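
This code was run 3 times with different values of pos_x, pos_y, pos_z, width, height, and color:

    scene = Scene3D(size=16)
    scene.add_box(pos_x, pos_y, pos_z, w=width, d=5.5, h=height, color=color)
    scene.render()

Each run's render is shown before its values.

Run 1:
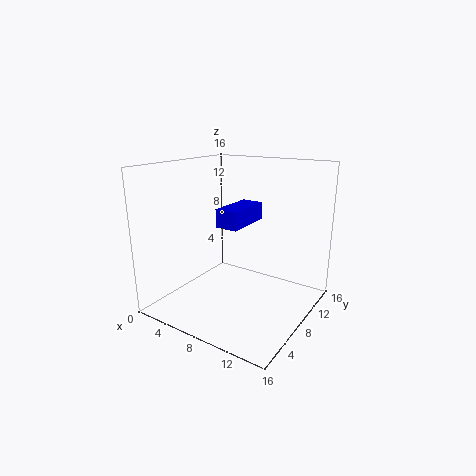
pos_x = 6.5; pos_y = 6; pos_z = 9.5; width = 2.5; height = 2; color = 'blue'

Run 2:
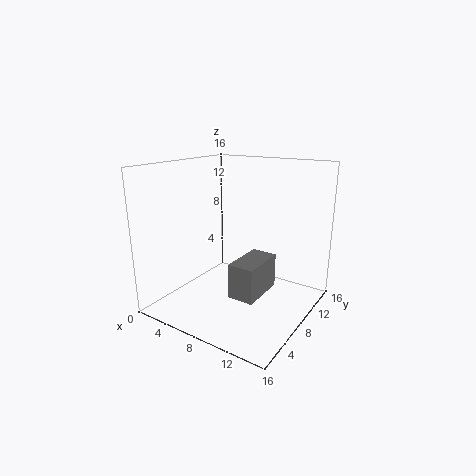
pos_x = 8; pos_y = 6; pos_z = 1.5; width = 3; height = 4; color = 'gray'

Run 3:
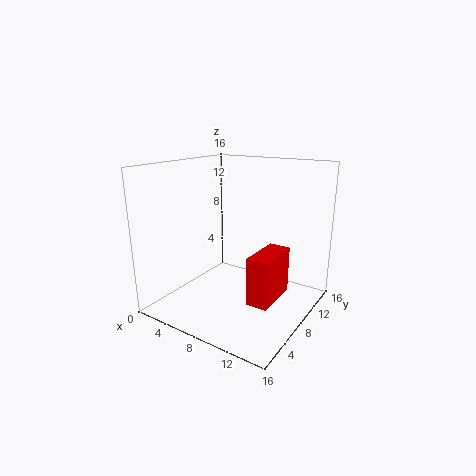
pos_x = 10; pos_y = 6.5; pos_z = 1; width = 2.5; height = 5.5; color = 'red'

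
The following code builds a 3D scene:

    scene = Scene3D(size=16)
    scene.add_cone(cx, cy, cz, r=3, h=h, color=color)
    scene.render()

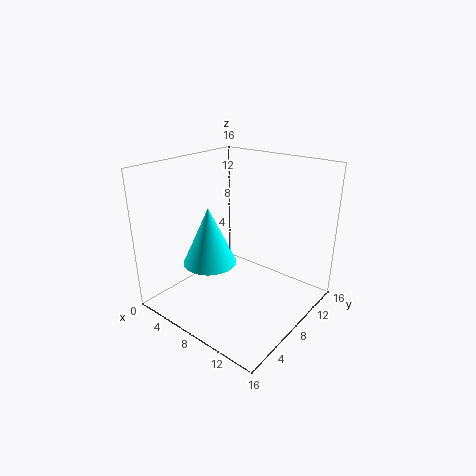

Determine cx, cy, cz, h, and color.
cx = 5.5; cy = 6; cz = 5; h = 6.5; color = 'cyan'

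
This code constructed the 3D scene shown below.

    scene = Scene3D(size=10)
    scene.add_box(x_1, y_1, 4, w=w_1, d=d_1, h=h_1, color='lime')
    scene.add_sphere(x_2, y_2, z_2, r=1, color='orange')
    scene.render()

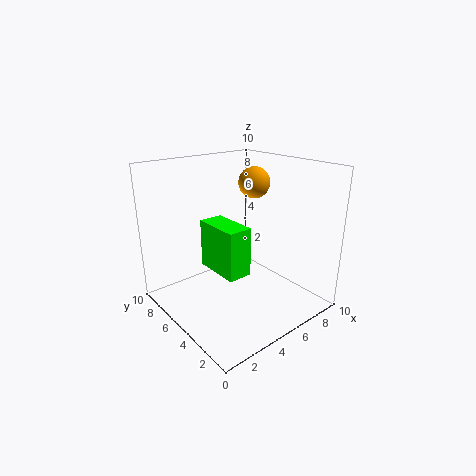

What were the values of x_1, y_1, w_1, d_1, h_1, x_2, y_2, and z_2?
x_1 = 2, y_1 = 2, w_1 = 1.5, d_1 = 3, h_1 = 3, x_2 = 5.5, y_2 = 4, z_2 = 9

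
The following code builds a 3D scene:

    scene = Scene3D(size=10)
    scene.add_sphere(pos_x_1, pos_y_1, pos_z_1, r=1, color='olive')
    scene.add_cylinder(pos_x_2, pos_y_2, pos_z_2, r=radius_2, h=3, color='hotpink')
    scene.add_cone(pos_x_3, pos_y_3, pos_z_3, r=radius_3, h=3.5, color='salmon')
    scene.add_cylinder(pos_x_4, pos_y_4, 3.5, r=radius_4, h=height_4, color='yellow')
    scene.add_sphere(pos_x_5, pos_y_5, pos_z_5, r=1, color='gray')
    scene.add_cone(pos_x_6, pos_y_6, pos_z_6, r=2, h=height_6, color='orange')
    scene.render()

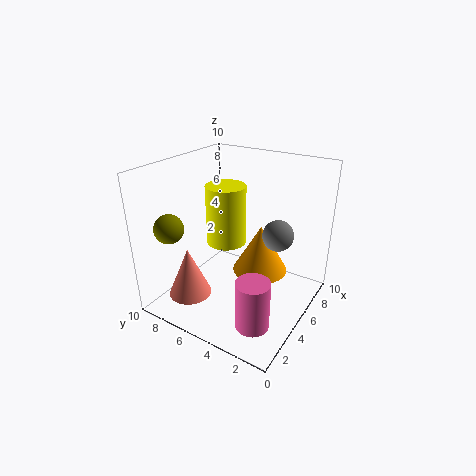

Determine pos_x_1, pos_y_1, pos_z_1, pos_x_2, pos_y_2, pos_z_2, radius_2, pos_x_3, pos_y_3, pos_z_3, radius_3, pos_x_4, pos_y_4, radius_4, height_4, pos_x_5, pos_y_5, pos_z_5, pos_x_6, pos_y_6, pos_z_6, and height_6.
pos_x_1 = 2
pos_y_1 = 8.5
pos_z_1 = 6
pos_x_2 = 1
pos_y_2 = 1.5
pos_z_2 = 2
radius_2 = 1
pos_x_3 = 2.5
pos_y_3 = 7.5
pos_z_3 = 1
radius_3 = 1.5
pos_x_4 = 6.5
pos_y_4 = 7
radius_4 = 1.5
height_4 = 4.5
pos_x_5 = 5
pos_y_5 = 2
pos_z_5 = 6
pos_x_6 = 6.5
pos_y_6 = 4
pos_z_6 = 2
height_6 = 3.5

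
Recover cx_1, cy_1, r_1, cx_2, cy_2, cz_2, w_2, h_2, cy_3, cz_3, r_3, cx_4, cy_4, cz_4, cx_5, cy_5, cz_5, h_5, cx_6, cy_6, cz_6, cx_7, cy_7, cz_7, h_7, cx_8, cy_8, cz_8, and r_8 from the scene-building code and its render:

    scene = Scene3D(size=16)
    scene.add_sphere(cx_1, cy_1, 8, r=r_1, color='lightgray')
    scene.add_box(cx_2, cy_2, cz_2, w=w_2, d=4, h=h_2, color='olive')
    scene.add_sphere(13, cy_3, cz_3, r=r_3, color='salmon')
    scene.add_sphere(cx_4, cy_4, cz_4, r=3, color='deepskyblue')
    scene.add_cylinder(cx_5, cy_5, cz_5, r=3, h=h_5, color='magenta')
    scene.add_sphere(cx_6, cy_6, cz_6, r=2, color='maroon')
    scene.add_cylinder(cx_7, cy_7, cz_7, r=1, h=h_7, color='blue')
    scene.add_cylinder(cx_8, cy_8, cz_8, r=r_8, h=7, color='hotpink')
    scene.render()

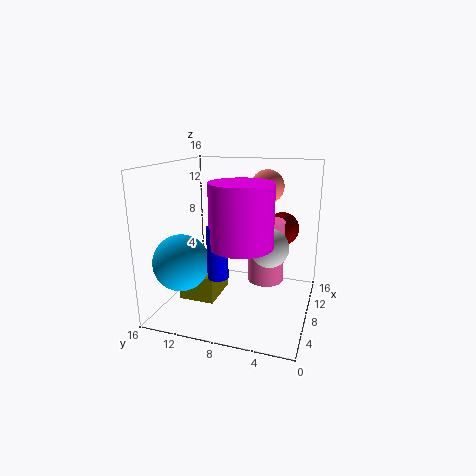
cx_1 = 6; cy_1 = 4; r_1 = 2; cx_2 = 5; cy_2 = 10; cz_2 = 1; w_2 = 5; h_2 = 3; cy_3 = 6; cz_3 = 13; r_3 = 2; cx_4 = 4; cy_4 = 13; cz_4 = 6; cx_5 = 3; cy_5 = 6; cz_5 = 9; h_5 = 6; cx_6 = 13; cy_6 = 4; cz_6 = 8; cx_7 = 2; cy_7 = 8; cz_7 = 6; h_7 = 5; cx_8 = 9; cy_8 = 5; cz_8 = 3; r_8 = 2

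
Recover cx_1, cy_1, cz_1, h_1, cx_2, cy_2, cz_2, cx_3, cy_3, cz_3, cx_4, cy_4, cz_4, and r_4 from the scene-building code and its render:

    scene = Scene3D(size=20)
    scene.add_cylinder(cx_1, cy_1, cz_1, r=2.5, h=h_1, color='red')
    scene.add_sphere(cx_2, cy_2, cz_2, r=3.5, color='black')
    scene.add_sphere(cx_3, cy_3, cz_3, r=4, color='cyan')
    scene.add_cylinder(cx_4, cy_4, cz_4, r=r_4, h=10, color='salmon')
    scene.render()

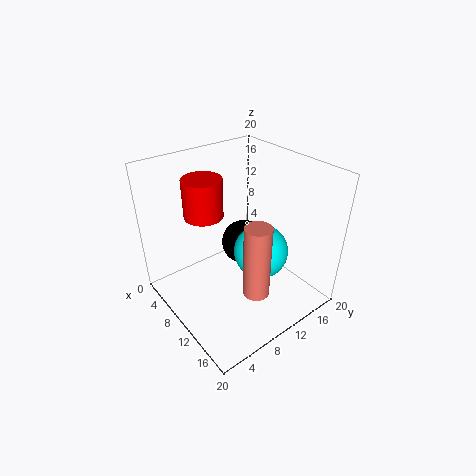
cx_1 = 8.75
cy_1 = 5.5
cz_1 = 14.5
h_1 = 5
cx_2 = 5.75
cy_2 = 14.5
cz_2 = 5.25
cx_3 = 10.75
cy_3 = 13.75
cz_3 = 6.5
cx_4 = 15.5
cy_4 = 8.75
cz_4 = 4.75
r_4 = 1.75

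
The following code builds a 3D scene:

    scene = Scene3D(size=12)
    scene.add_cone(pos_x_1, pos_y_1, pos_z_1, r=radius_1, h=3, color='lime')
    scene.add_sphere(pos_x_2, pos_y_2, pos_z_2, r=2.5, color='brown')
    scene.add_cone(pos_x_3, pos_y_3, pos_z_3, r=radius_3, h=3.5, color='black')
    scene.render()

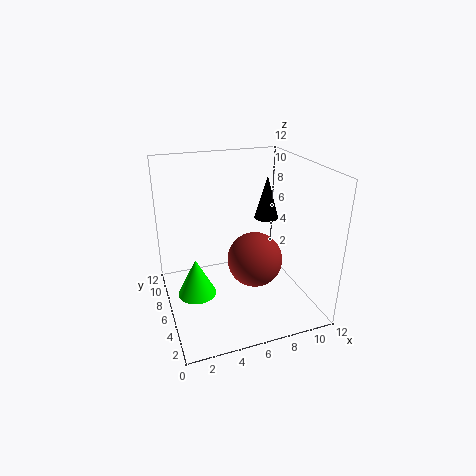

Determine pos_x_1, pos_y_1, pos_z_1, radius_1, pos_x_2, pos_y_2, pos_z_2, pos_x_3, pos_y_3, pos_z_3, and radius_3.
pos_x_1 = 2; pos_y_1 = 4.5; pos_z_1 = 2.5; radius_1 = 1.5; pos_x_2 = 8; pos_y_2 = 7; pos_z_2 = 3; pos_x_3 = 8.5; pos_y_3 = 6; pos_z_3 = 7.5; radius_3 = 1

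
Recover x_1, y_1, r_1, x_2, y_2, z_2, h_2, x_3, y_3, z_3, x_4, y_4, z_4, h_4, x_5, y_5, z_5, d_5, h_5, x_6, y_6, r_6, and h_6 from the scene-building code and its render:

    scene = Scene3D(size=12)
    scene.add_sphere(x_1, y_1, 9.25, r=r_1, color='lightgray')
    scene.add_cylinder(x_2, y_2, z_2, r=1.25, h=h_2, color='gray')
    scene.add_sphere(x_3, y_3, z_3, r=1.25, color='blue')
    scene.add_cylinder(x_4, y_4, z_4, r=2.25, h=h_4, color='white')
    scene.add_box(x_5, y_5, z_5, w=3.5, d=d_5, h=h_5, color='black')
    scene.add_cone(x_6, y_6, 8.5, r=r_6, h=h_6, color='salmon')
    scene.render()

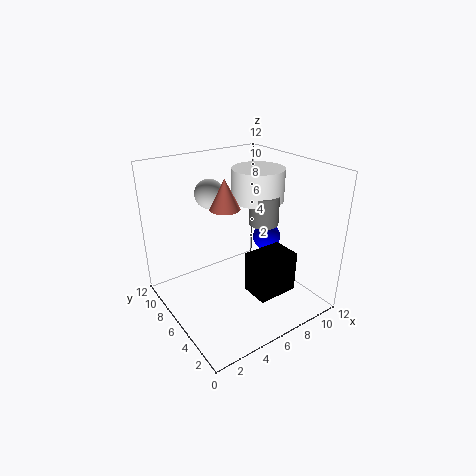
x_1 = 5
y_1 = 8.75
r_1 = 1.25
x_2 = 8.5
y_2 = 5.75
z_2 = 6.75
h_2 = 2.5
x_3 = 9.75
y_3 = 6.75
z_3 = 4.75
x_4 = 8.75
y_4 = 7
z_4 = 8.5
h_4 = 2.75
x_5 = 6
y_5 = 2.5
z_5 = 1.5
d_5 = 2.5
h_5 = 3.5
x_6 = 5.25
y_6 = 6.75
r_6 = 1.25
h_6 = 2.5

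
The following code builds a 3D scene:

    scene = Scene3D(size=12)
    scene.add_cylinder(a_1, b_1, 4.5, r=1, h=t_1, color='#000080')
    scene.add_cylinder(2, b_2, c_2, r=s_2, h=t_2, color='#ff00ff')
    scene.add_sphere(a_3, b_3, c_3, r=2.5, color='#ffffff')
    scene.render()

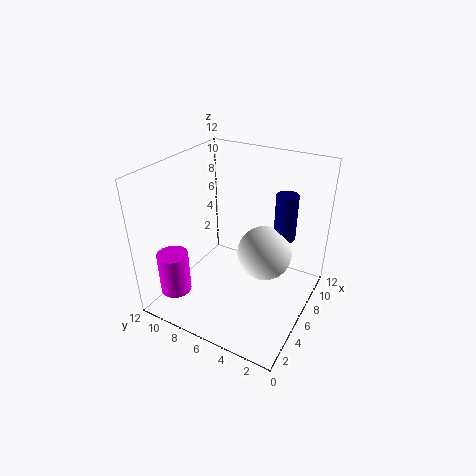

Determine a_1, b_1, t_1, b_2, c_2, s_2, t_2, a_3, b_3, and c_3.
a_1 = 10.25
b_1 = 3.5
t_1 = 4.25
b_2 = 9.75
c_2 = 2
s_2 = 1.25
t_2 = 3.5
a_3 = 8.75
b_3 = 4.75
c_3 = 3.25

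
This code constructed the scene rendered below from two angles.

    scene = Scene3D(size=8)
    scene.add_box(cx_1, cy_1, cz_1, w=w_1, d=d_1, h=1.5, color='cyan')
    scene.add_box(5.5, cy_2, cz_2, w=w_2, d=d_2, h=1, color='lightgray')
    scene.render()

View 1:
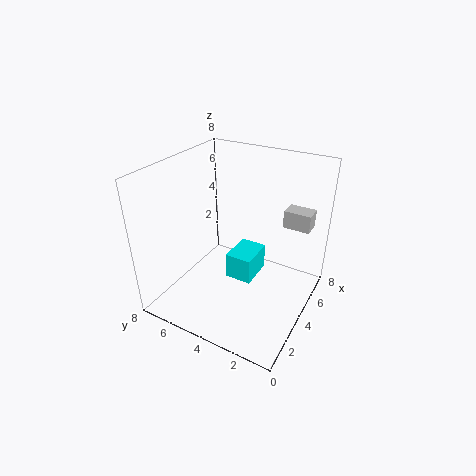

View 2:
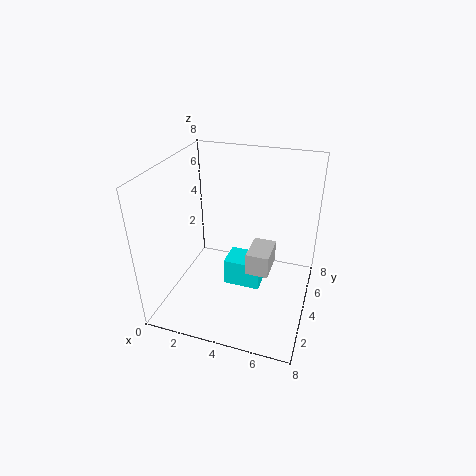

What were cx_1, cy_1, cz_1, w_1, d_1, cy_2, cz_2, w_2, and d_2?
cx_1 = 3.5
cy_1 = 3
cz_1 = 1.5
w_1 = 2
d_1 = 1.5
cy_2 = 0.5
cz_2 = 4.5
w_2 = 1
d_2 = 1.5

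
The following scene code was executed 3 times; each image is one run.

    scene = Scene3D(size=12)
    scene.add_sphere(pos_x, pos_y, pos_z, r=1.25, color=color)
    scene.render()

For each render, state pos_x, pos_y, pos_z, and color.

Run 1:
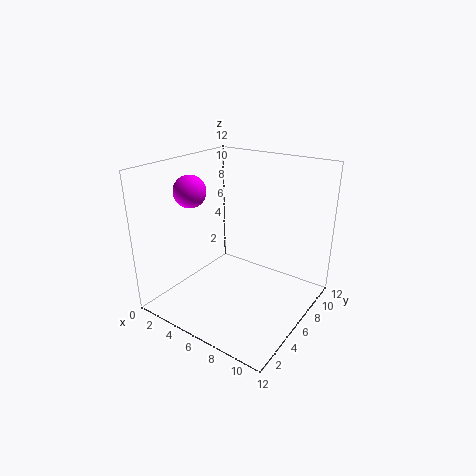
pos_x = 3.5, pos_y = 3.25, pos_z = 10.25, color = 'magenta'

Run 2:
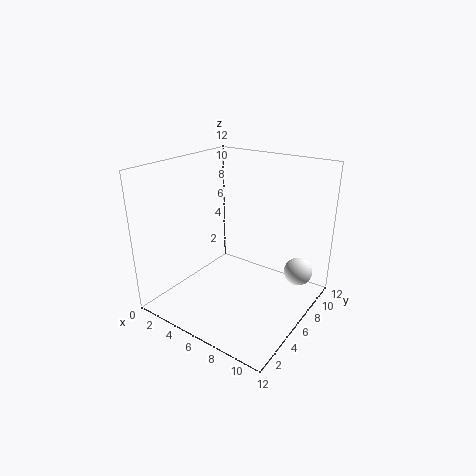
pos_x = 10, pos_y = 9.75, pos_z = 2.25, color = 'white'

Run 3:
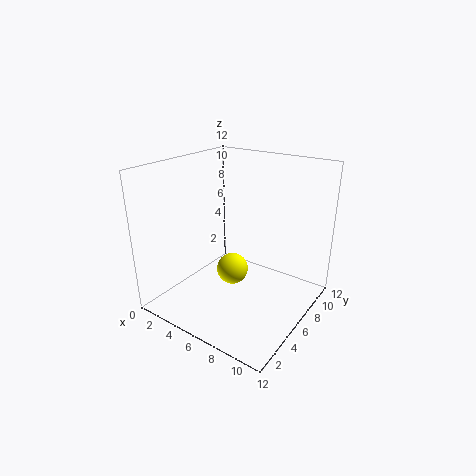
pos_x = 6.5, pos_y = 4.5, pos_z = 4, color = 'yellow'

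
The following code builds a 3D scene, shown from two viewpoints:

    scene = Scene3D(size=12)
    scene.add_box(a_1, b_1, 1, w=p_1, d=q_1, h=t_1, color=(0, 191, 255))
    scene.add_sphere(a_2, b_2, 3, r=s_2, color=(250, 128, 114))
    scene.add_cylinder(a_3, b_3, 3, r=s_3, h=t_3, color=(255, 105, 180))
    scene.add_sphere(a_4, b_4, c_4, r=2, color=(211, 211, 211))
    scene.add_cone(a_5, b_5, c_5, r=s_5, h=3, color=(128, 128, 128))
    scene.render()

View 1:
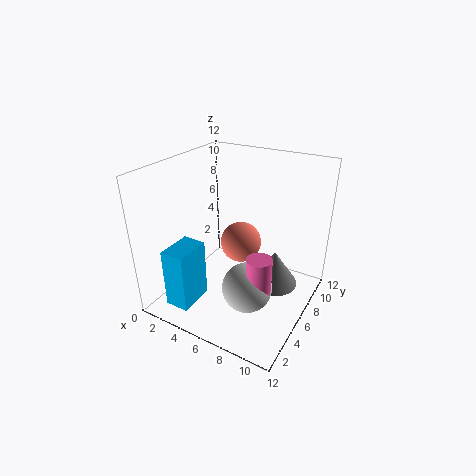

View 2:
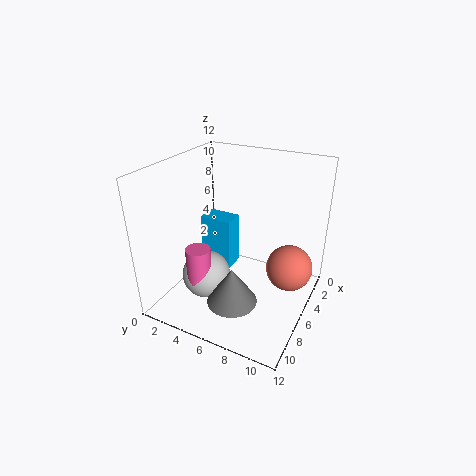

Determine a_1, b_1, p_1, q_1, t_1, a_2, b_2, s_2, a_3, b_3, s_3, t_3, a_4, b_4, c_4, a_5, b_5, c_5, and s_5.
a_1 = 2; b_1 = 1; p_1 = 2; q_1 = 3; t_1 = 5; a_2 = 4; b_2 = 10; s_2 = 2; a_3 = 9; b_3 = 4; s_3 = 1; t_3 = 3; a_4 = 8; b_4 = 4; c_4 = 3; a_5 = 9; b_5 = 7; c_5 = 2; s_5 = 2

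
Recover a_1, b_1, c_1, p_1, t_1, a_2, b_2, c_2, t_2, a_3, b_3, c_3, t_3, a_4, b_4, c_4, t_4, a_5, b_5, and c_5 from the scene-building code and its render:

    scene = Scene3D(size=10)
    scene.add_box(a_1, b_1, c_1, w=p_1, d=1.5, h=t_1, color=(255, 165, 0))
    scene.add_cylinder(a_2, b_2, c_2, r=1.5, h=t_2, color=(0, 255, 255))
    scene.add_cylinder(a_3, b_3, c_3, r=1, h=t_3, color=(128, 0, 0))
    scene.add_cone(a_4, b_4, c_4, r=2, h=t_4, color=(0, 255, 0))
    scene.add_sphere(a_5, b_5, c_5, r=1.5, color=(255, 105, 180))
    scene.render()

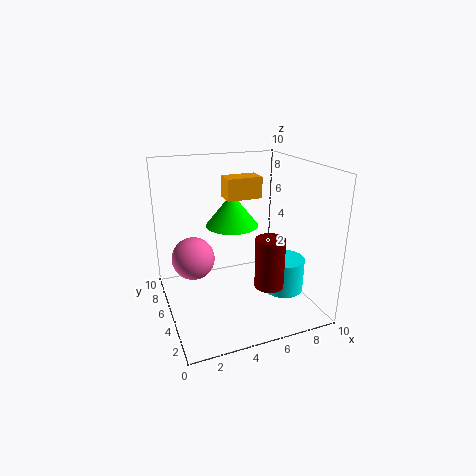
a_1 = 4.5
b_1 = 5.5
c_1 = 7.5
p_1 = 2.5
t_1 = 1.5
a_2 = 8.5
b_2 = 4.5
c_2 = 0.5
t_2 = 2.5
a_3 = 6.5
b_3 = 3
c_3 = 2
t_3 = 3.5
a_4 = 5.5
b_4 = 7.5
c_4 = 5
t_4 = 2.5
a_5 = 2
b_5 = 6
c_5 = 3.5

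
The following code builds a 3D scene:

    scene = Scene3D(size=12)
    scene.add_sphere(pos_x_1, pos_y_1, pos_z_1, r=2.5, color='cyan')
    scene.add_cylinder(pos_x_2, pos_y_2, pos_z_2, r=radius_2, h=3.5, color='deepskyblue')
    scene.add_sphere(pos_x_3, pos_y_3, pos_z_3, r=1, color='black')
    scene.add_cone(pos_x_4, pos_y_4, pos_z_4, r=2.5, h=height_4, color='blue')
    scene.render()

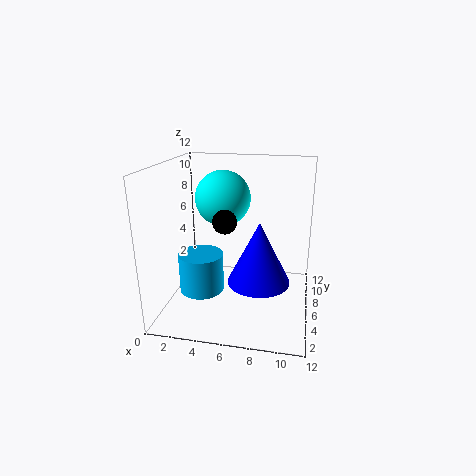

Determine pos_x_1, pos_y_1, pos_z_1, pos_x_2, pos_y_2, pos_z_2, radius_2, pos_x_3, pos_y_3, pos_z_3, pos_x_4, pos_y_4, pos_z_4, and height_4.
pos_x_1 = 4; pos_y_1 = 9; pos_z_1 = 8.5; pos_x_2 = 2.5; pos_y_2 = 6.5; pos_z_2 = 0.5; radius_2 = 2; pos_x_3 = 5; pos_y_3 = 5.5; pos_z_3 = 7.5; pos_x_4 = 8; pos_y_4 = 4.5; pos_z_4 = 3; height_4 = 5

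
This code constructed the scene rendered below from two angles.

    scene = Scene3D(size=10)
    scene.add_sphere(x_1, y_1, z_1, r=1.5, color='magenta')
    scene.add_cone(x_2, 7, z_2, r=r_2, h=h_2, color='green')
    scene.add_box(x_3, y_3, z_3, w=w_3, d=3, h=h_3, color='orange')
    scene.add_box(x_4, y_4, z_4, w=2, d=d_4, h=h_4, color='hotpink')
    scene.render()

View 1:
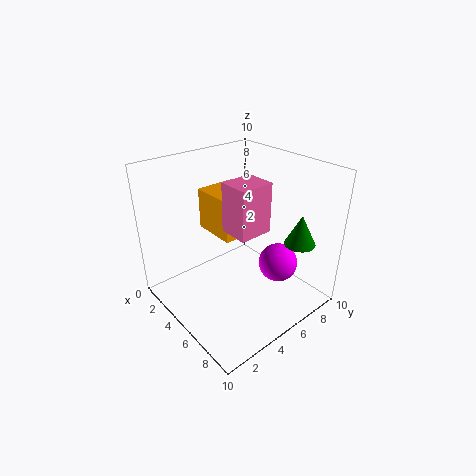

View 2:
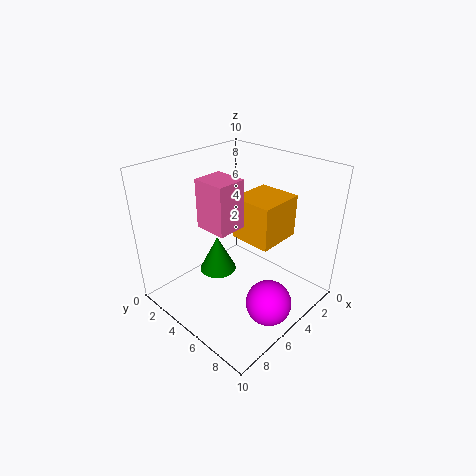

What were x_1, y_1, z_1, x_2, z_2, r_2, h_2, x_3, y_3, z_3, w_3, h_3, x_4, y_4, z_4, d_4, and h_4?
x_1 = 5.75
y_1 = 8.5
z_1 = 1.75
x_2 = 8.75
z_2 = 5.5
r_2 = 1
h_2 = 2
x_3 = 1.5
y_3 = 4.25
z_3 = 4.75
w_3 = 3.25
h_3 = 3
x_4 = 5.25
y_4 = 3.5
z_4 = 6.25
d_4 = 2.25
h_4 = 3.25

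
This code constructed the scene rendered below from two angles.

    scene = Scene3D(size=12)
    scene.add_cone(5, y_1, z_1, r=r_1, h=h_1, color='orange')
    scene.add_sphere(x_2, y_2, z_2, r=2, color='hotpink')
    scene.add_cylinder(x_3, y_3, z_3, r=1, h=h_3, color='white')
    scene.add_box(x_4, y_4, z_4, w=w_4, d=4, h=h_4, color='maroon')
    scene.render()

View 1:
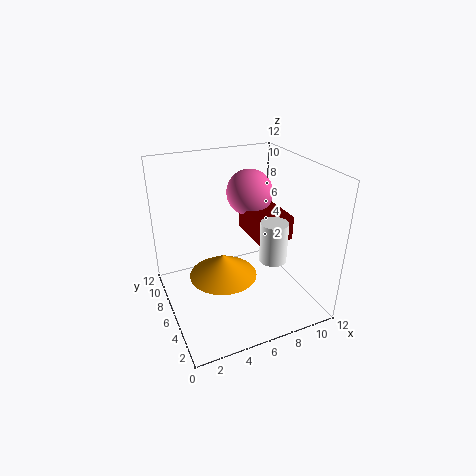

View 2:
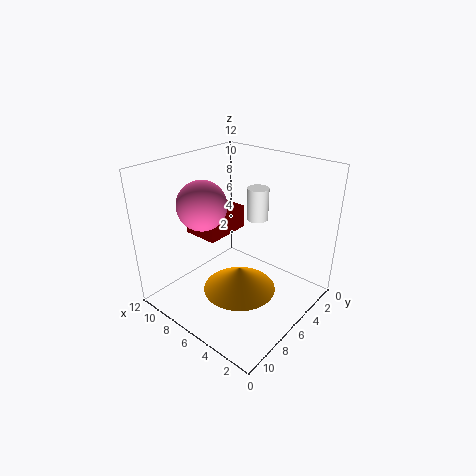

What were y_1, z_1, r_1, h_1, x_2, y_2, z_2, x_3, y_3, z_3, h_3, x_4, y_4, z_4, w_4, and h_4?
y_1 = 7, z_1 = 2, r_1 = 3, h_1 = 2, x_2 = 8, y_2 = 8, z_2 = 9, x_3 = 7, y_3 = 2, z_3 = 6, h_3 = 3, x_4 = 7, y_4 = 4, z_4 = 6, w_4 = 3, h_4 = 2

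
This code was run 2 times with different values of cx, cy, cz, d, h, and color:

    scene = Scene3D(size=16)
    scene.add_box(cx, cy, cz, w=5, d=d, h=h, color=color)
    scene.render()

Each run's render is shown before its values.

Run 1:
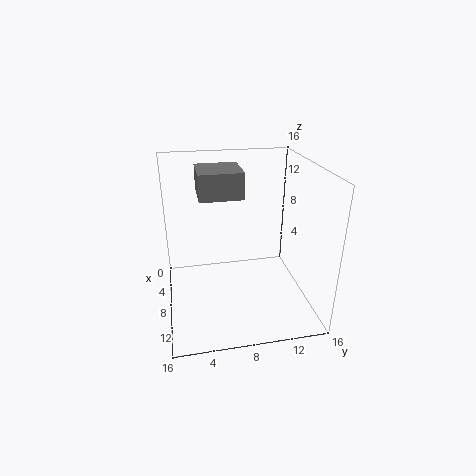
cx = 2; cy = 4; cz = 12; d = 5; h = 3; color = 'gray'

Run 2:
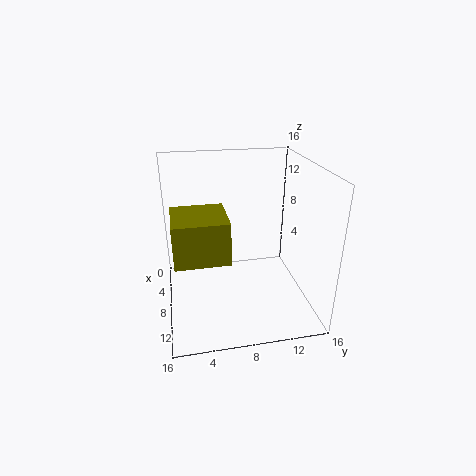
cx = 10; cy = 1; cz = 9; d = 5; h = 4; color = 'olive'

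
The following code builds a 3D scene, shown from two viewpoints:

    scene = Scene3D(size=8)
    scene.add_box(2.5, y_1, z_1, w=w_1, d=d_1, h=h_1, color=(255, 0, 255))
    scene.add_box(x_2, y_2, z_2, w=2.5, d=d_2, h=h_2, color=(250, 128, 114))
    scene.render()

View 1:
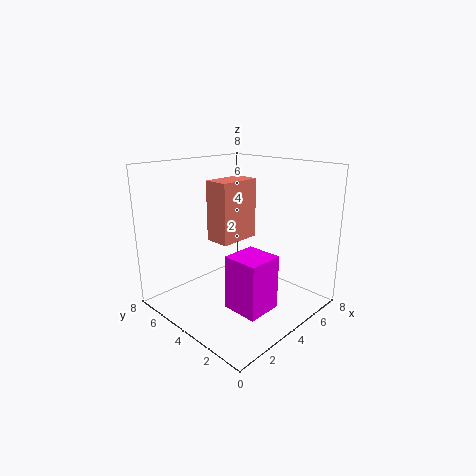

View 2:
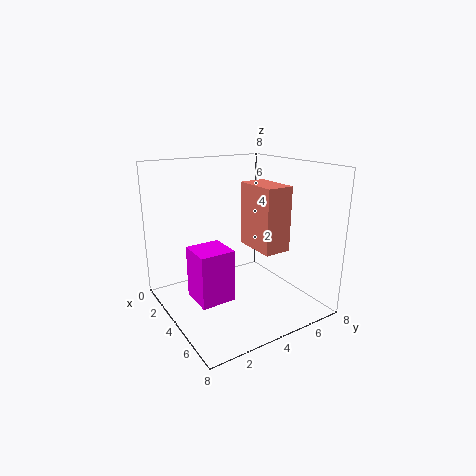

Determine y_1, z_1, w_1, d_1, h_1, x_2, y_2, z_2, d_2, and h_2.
y_1 = 1.5
z_1 = 0.5
w_1 = 2
d_1 = 2
h_1 = 3
x_2 = 3.5
y_2 = 4.5
z_2 = 3.5
d_2 = 1.5
h_2 = 3.5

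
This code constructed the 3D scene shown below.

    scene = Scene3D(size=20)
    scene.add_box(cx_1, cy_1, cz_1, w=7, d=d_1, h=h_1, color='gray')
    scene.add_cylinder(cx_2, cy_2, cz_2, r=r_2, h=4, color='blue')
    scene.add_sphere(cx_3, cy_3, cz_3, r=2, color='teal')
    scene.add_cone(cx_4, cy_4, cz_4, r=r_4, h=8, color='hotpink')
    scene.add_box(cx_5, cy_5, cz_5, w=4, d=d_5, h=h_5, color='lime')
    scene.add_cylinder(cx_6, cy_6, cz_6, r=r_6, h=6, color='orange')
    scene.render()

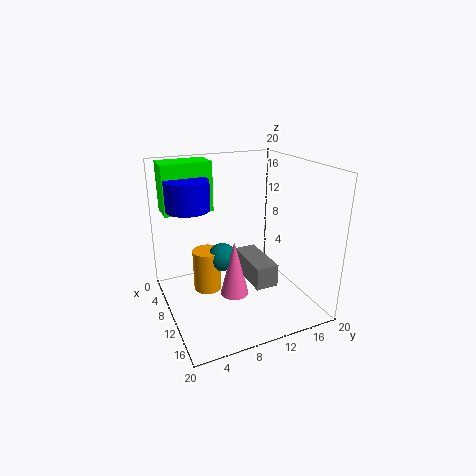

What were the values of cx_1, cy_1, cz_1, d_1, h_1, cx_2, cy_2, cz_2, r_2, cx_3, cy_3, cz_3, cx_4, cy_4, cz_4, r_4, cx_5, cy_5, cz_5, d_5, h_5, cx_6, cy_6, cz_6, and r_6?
cx_1 = 9; cy_1 = 10; cz_1 = 5; d_1 = 3; h_1 = 3; cx_2 = 7; cy_2 = 4; cz_2 = 14; r_2 = 3; cx_3 = 9; cy_3 = 8; cz_3 = 7; cx_4 = 11; cy_4 = 9; cz_4 = 2; r_4 = 2; cx_5 = 2; cy_5 = 1; cz_5 = 13; d_5 = 7; h_5 = 7; cx_6 = 8; cy_6 = 6; cz_6 = 2; r_6 = 2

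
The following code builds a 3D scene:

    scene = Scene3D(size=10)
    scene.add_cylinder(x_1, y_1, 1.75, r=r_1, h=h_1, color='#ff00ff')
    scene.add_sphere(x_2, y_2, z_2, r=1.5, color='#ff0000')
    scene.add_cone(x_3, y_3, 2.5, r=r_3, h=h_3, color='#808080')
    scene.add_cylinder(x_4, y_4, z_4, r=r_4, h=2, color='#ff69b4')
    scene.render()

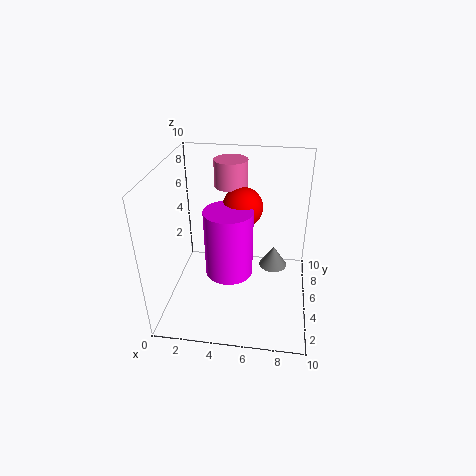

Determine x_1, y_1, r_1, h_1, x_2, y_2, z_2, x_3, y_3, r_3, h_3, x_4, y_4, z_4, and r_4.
x_1 = 4.25, y_1 = 5.5, r_1 = 1.75, h_1 = 5, x_2 = 5, y_2 = 7.25, z_2 = 6.25, x_3 = 7.5, y_3 = 5.75, r_3 = 1, h_3 = 1.5, x_4 = 4, y_4 = 8.25, z_4 = 7.5, r_4 = 1.25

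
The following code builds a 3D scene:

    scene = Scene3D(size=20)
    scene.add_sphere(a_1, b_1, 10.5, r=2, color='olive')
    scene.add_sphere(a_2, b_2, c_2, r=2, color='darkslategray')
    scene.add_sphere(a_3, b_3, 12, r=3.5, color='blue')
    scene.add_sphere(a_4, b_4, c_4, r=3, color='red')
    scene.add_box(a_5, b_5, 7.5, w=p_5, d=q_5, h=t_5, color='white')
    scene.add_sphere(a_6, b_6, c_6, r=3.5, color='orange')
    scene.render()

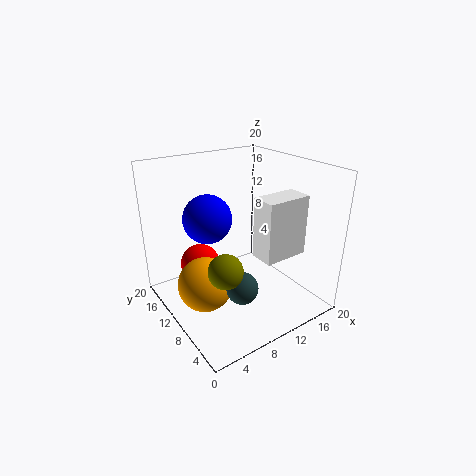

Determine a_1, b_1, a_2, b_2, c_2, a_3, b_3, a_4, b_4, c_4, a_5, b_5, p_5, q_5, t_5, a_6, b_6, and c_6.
a_1 = 3.5, b_1 = 3, a_2 = 6.5, b_2 = 4, c_2 = 6.5, a_3 = 7.5, b_3 = 14, a_4 = 7, b_4 = 16, c_4 = 4, a_5 = 11.5, b_5 = 5, p_5 = 6.5, q_5 = 3.5, t_5 = 8.5, a_6 = 3.5, b_6 = 8, c_6 = 6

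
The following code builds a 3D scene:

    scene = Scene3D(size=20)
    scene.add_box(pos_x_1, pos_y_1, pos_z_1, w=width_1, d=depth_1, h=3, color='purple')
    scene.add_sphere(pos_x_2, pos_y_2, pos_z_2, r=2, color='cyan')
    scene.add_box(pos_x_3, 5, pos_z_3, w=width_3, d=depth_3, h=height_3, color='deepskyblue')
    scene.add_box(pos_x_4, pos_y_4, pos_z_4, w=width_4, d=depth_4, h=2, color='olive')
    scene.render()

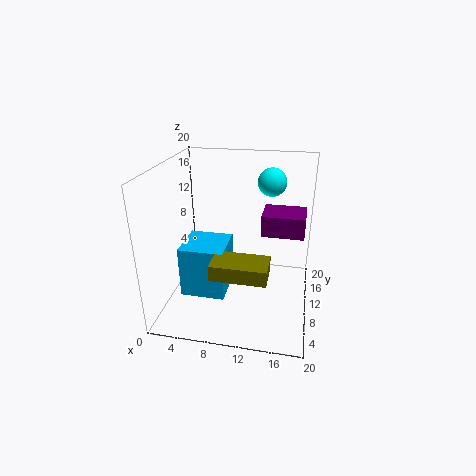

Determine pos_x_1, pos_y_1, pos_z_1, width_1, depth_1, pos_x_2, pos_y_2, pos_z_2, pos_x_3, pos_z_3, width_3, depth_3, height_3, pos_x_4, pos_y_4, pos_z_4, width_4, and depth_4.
pos_x_1 = 13, pos_y_1 = 11, pos_z_1 = 10, width_1 = 6, depth_1 = 5, pos_x_2 = 14, pos_y_2 = 14, pos_z_2 = 17, pos_x_3 = 3, pos_z_3 = 3, width_3 = 6, depth_3 = 6, height_3 = 7, pos_x_4 = 8, pos_y_4 = 2, pos_z_4 = 8, width_4 = 7, depth_4 = 4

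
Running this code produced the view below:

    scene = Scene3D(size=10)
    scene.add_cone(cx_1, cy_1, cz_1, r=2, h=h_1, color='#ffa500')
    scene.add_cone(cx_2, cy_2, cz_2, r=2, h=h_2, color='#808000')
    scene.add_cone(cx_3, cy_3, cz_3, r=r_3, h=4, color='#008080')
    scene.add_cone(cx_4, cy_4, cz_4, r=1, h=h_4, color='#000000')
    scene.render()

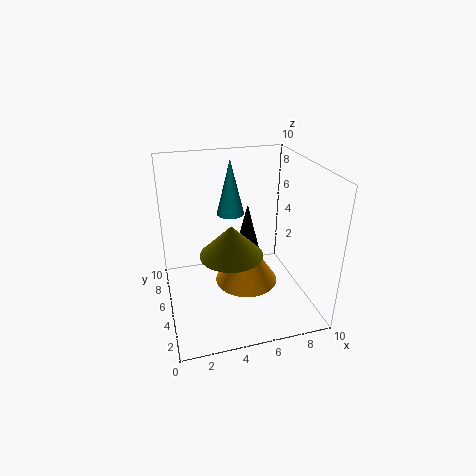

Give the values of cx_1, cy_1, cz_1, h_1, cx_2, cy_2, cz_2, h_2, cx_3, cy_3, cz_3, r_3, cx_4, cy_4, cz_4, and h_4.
cx_1 = 5
cy_1 = 3
cz_1 = 3
h_1 = 3
cx_2 = 4
cy_2 = 3
cz_2 = 5
h_2 = 2
cx_3 = 5
cy_3 = 7
cz_3 = 6
r_3 = 1
cx_4 = 6
cy_4 = 6
cz_4 = 3
h_4 = 4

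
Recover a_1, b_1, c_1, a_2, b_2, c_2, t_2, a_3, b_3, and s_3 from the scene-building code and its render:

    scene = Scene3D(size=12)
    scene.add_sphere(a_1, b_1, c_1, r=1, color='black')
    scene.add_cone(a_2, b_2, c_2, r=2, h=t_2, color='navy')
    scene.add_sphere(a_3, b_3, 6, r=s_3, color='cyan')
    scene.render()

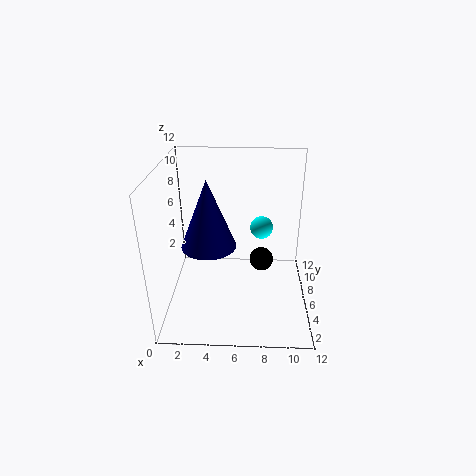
a_1 = 8; b_1 = 6; c_1 = 4; a_2 = 4; b_2 = 3; c_2 = 7; t_2 = 5; a_3 = 8; b_3 = 8; s_3 = 1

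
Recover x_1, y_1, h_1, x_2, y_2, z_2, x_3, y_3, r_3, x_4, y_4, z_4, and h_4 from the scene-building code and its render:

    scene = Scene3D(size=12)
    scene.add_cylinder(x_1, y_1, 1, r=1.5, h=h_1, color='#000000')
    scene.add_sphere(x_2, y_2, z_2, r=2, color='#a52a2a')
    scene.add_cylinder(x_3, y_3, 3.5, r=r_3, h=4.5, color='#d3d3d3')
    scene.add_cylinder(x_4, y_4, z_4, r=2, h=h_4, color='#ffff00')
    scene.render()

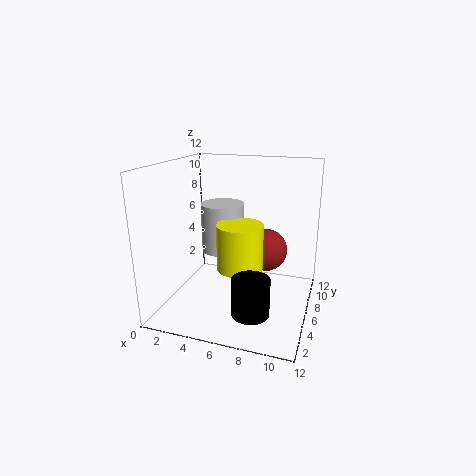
x_1 = 8, y_1 = 3, h_1 = 3, x_2 = 7.5, y_2 = 10, z_2 = 3.5, x_3 = 3.5, y_3 = 9, r_3 = 2, x_4 = 6, y_4 = 6.5, z_4 = 3, h_4 = 4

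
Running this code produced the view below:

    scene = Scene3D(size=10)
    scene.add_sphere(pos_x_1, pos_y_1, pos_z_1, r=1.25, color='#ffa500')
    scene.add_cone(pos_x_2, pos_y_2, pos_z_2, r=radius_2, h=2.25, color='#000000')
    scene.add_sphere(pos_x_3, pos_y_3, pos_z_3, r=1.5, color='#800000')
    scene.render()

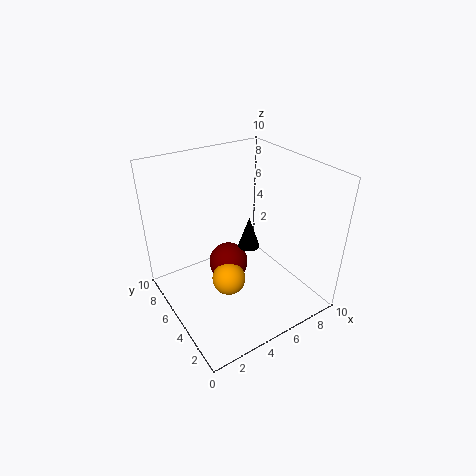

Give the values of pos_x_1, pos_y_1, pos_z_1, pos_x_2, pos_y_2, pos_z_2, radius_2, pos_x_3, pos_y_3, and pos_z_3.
pos_x_1 = 4.5; pos_y_1 = 5.5; pos_z_1 = 1.25; pos_x_2 = 5.75; pos_y_2 = 4.75; pos_z_2 = 4.25; radius_2 = 0.75; pos_x_3 = 5.25; pos_y_3 = 6.75; pos_z_3 = 1.75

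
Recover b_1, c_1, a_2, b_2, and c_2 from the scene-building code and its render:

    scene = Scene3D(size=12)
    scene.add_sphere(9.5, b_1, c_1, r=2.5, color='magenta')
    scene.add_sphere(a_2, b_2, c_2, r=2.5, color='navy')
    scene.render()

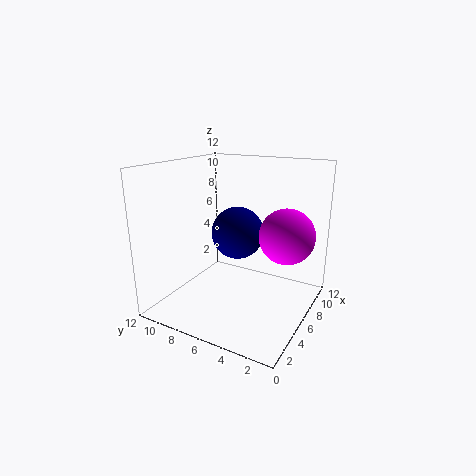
b_1 = 3, c_1 = 5.5, a_2 = 9.5, b_2 = 8, c_2 = 5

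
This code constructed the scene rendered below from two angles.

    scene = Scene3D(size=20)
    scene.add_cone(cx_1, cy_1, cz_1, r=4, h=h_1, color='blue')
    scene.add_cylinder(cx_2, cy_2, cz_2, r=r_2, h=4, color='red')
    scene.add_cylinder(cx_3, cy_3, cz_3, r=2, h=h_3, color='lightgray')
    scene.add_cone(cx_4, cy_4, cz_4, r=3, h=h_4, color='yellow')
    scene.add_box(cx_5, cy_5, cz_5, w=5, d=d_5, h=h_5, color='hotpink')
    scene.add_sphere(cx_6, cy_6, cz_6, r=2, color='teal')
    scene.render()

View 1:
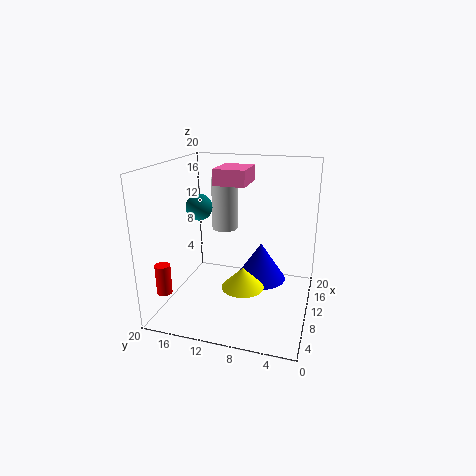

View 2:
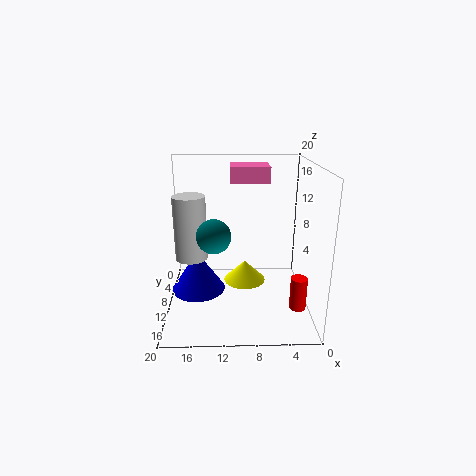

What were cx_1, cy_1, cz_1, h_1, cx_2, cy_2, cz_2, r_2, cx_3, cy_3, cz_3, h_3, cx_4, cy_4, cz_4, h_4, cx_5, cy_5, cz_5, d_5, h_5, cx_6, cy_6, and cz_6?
cx_1 = 16; cy_1 = 8; cz_1 = 1; h_1 = 6; cx_2 = 3; cy_2 = 18; cz_2 = 4; r_2 = 1; cx_3 = 16; cy_3 = 14; cz_3 = 9; h_3 = 8; cx_4 = 9; cy_4 = 9; cz_4 = 3; h_4 = 3; cx_5 = 6; cy_5 = 8; cz_5 = 18; d_5 = 4; h_5 = 2; cx_6 = 13; cy_6 = 17; cz_6 = 13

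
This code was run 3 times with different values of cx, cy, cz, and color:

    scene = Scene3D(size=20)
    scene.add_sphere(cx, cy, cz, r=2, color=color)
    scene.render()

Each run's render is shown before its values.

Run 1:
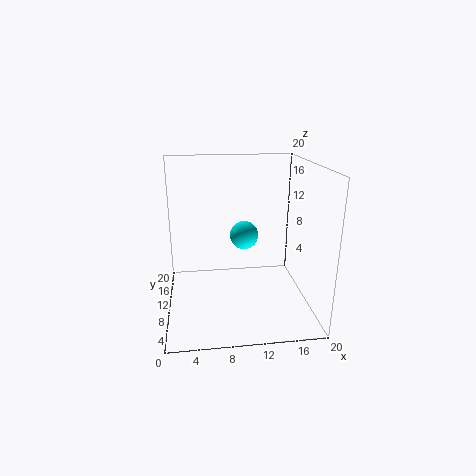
cx = 11; cy = 11; cz = 10; color = 'cyan'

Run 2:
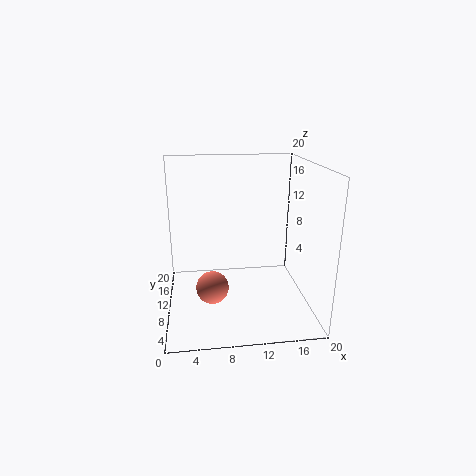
cx = 6; cy = 4; cz = 6; color = 'salmon'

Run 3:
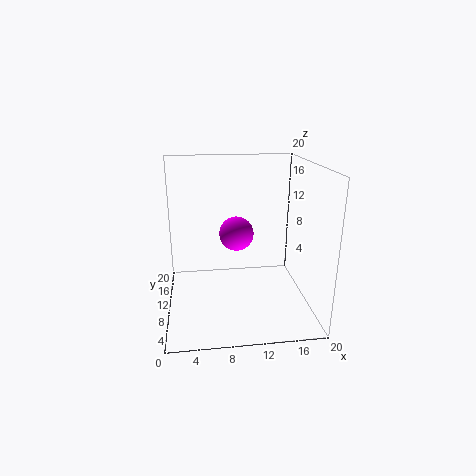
cx = 9; cy = 4; cz = 13; color = 'magenta'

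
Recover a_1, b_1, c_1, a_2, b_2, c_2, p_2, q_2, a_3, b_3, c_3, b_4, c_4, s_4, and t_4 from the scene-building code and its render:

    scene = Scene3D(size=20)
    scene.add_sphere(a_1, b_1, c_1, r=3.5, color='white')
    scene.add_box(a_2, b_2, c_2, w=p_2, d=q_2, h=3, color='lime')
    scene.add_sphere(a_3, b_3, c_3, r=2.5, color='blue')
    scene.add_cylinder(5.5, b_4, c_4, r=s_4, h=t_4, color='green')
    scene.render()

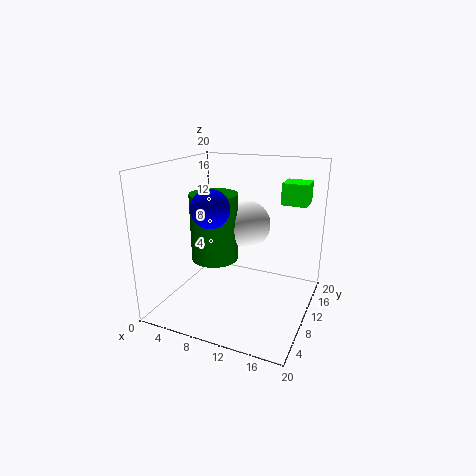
a_1 = 9.5, b_1 = 14.5, c_1 = 10.5, a_2 = 15, b_2 = 13, c_2 = 14.5, p_2 = 3.5, q_2 = 3.5, a_3 = 8, b_3 = 6, c_3 = 15, b_4 = 11.5, c_4 = 5.5, s_4 = 3.5, t_4 = 10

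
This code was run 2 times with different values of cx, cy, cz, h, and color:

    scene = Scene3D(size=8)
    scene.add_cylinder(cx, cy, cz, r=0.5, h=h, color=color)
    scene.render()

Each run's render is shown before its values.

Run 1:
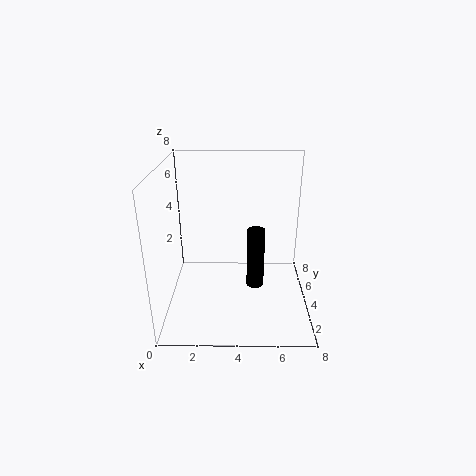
cx = 5
cy = 4
cz = 1
h = 3.5
color = 'black'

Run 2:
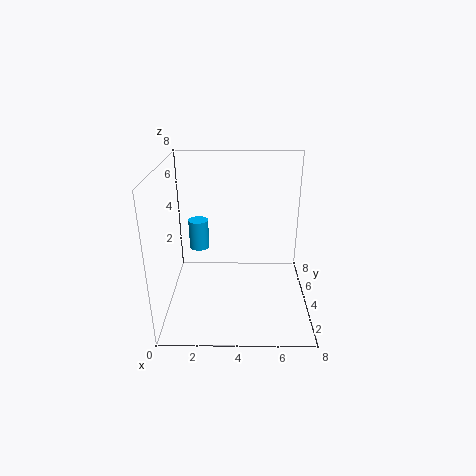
cx = 2
cy = 3
cz = 4
h = 1.5
color = 'deepskyblue'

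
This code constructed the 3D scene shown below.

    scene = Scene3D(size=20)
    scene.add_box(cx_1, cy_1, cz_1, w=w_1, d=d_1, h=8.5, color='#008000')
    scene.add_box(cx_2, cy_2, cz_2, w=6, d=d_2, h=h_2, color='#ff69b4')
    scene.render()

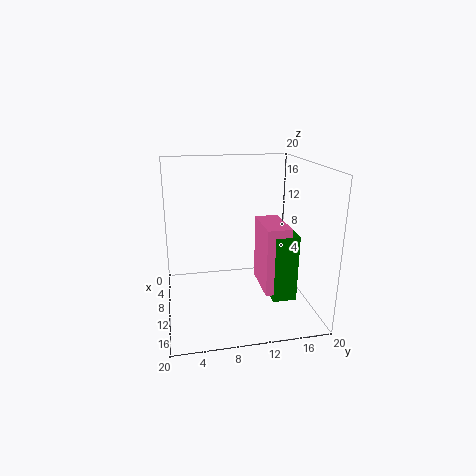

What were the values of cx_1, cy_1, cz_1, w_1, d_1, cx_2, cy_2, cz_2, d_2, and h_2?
cx_1 = 13
cy_1 = 13
cz_1 = 4
w_1 = 4.5
d_1 = 3
cx_2 = 11.5
cy_2 = 12
cz_2 = 5
d_2 = 3
h_2 = 8.5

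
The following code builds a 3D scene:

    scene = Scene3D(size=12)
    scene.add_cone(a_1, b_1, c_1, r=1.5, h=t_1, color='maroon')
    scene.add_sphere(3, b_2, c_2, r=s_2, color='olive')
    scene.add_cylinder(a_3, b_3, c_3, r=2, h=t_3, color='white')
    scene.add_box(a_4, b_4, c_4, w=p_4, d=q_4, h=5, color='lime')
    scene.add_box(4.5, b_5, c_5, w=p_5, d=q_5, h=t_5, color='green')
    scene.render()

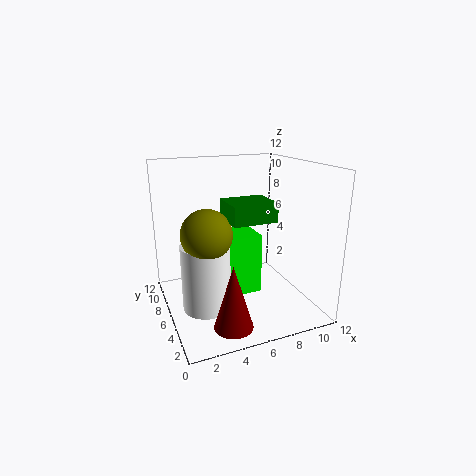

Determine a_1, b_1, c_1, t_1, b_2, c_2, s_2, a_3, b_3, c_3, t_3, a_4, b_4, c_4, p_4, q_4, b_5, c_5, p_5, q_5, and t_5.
a_1 = 4
b_1 = 2
c_1 = 0.5
t_1 = 5
b_2 = 5
c_2 = 7
s_2 = 2
a_3 = 3
b_3 = 5.5
c_3 = 0.5
t_3 = 5.5
a_4 = 3.5
b_4 = 4.5
c_4 = 1.5
p_4 = 4
q_4 = 3
b_5 = 3
c_5 = 8
p_5 = 3.5
q_5 = 3
t_5 = 1.5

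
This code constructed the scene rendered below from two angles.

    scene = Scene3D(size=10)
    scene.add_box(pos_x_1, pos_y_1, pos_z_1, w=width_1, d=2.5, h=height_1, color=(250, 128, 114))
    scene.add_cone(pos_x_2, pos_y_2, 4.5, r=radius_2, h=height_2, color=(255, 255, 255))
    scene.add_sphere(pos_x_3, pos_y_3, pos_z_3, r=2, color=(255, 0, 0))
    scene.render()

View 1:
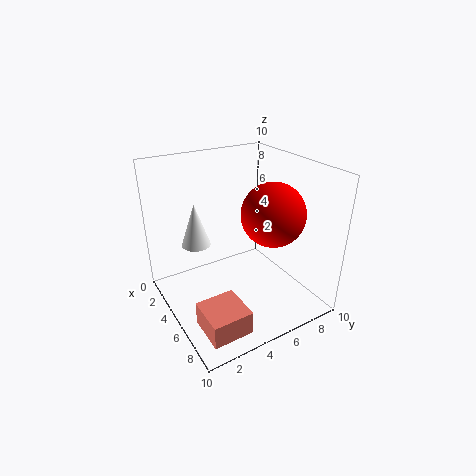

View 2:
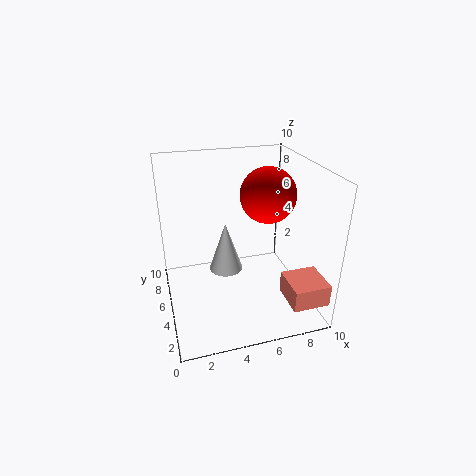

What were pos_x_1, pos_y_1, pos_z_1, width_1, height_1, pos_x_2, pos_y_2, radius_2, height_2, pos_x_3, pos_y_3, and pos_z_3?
pos_x_1 = 7.5, pos_y_1 = 0.5, pos_z_1 = 1.5, width_1 = 2.5, height_1 = 1.5, pos_x_2 = 3.5, pos_y_2 = 2.5, radius_2 = 1, height_2 = 3, pos_x_3 = 7.5, pos_y_3 = 6, pos_z_3 = 7.5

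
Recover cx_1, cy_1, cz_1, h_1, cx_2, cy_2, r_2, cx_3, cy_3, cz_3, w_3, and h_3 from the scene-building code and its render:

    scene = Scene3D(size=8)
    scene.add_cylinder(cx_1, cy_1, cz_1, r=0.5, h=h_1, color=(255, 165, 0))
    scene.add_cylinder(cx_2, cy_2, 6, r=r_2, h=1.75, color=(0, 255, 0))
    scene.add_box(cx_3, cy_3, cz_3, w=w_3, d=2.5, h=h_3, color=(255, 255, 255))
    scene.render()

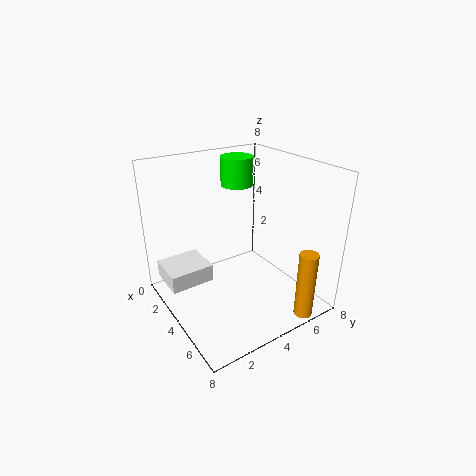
cx_1 = 7.5; cy_1 = 6; cz_1 = 0.25; h_1 = 3.75; cx_2 = 1.25; cy_2 = 5.75; r_2 = 1; cx_3 = 1; cy_3 = 0.25; cz_3 = 1.25; w_3 = 2.25; h_3 = 1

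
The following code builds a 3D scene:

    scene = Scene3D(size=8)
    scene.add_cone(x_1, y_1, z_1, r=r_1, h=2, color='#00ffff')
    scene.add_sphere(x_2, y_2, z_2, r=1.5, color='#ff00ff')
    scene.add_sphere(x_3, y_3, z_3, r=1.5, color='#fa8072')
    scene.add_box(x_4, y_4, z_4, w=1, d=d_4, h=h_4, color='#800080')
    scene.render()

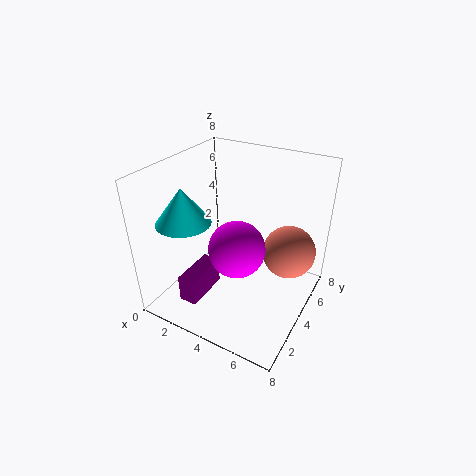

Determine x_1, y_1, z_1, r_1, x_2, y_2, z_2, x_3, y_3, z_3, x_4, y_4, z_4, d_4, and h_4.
x_1 = 1.5; y_1 = 2.5; z_1 = 5; r_1 = 1.5; x_2 = 4.5; y_2 = 3; z_2 = 4; x_3 = 6.5; y_3 = 5.5; z_3 = 3; x_4 = 2; y_4 = 1; z_4 = 1; d_4 = 2.5; h_4 = 1.5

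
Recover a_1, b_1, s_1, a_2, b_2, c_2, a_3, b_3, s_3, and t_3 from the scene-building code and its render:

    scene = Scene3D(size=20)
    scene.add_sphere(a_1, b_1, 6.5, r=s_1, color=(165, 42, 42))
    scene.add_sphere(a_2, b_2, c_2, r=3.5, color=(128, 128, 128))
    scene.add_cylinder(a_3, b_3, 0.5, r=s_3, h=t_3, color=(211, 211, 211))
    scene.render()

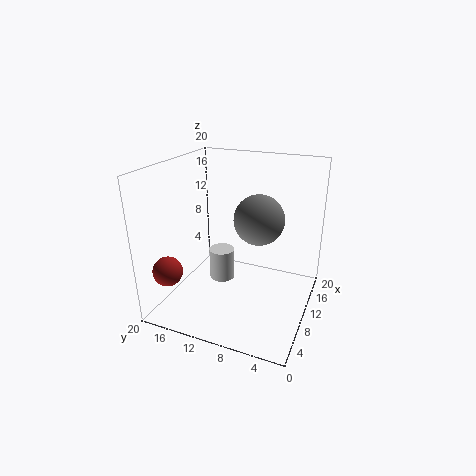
a_1 = 3.5, b_1 = 17.5, s_1 = 2, a_2 = 11.5, b_2 = 7.5, c_2 = 12.5, a_3 = 14, b_3 = 14.5, s_3 = 2, t_3 = 5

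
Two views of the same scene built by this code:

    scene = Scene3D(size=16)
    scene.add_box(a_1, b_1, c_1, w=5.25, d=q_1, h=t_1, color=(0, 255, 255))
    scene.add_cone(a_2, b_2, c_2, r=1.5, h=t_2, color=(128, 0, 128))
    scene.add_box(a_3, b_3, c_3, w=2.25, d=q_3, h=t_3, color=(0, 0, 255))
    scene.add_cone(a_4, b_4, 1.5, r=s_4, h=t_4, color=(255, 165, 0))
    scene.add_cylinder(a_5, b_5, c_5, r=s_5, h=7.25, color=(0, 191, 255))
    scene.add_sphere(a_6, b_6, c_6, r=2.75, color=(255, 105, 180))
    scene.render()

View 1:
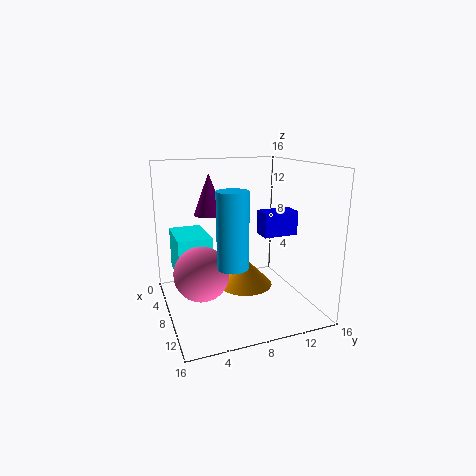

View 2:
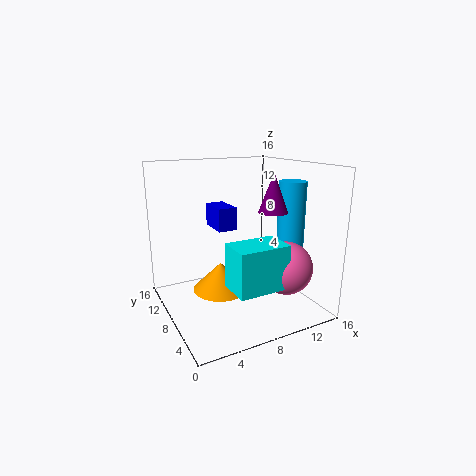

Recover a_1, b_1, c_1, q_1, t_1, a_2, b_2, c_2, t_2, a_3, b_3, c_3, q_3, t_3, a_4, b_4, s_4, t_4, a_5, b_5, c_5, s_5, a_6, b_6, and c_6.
a_1 = 4.75, b_1 = 1, c_1 = 4.5, q_1 = 3.5, t_1 = 4.5, a_2 = 10, b_2 = 4.25, c_2 = 11.5, t_2 = 4, a_3 = 7, b_3 = 10.75, c_3 = 8, q_3 = 4, t_3 = 2.75, a_4 = 6.5, b_4 = 9.5, s_4 = 3.25, t_4 = 3.25, a_5 = 13.25, b_5 = 5.5, c_5 = 7, s_5 = 1.5, a_6 = 11, b_6 = 3, c_6 = 5.75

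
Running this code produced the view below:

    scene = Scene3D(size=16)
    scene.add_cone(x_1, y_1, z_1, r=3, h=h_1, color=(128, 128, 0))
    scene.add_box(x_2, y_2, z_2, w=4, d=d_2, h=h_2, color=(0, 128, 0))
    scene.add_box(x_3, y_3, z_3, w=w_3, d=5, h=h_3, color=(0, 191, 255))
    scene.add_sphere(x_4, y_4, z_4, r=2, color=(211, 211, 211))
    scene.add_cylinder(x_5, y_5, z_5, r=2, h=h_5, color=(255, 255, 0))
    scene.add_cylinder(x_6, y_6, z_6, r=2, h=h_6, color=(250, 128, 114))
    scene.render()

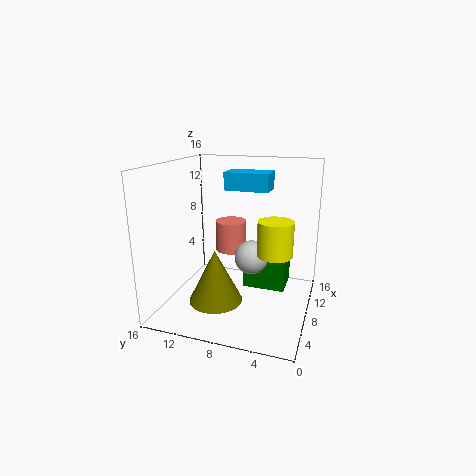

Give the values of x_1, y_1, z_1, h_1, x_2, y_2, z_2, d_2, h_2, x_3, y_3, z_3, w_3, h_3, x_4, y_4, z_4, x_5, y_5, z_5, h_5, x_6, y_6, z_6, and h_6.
x_1 = 6
y_1 = 10
z_1 = 1
h_1 = 6
x_2 = 10
y_2 = 3
z_2 = 1
d_2 = 5
h_2 = 4
x_3 = 9
y_3 = 5
z_3 = 13
w_3 = 3
h_3 = 2
x_4 = 10
y_4 = 7
z_4 = 5
x_5 = 9
y_5 = 4
z_5 = 6
h_5 = 4
x_6 = 14
y_6 = 11
z_6 = 4
h_6 = 4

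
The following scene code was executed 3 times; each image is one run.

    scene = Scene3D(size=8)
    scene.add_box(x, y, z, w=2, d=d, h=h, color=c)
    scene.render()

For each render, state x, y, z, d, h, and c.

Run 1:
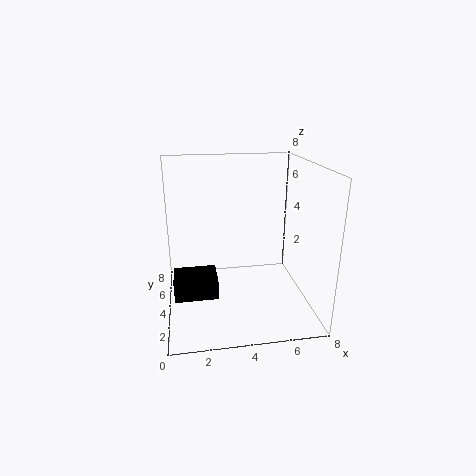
x = 0.5
y = 0.5
z = 2.5
d = 1.5
h = 1
c = 'black'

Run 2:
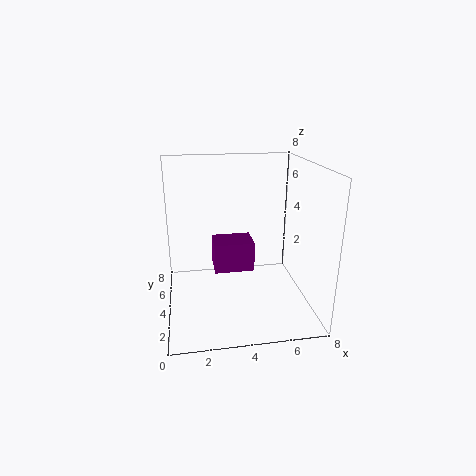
x = 2.5
y = 2
z = 3
d = 1.5
h = 1.5
c = 'purple'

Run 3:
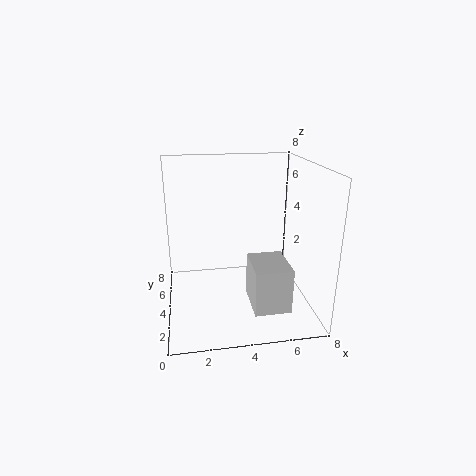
x = 4.5
y = 1.5
z = 0.5
d = 2.5
h = 2.5
c = 'lightgray'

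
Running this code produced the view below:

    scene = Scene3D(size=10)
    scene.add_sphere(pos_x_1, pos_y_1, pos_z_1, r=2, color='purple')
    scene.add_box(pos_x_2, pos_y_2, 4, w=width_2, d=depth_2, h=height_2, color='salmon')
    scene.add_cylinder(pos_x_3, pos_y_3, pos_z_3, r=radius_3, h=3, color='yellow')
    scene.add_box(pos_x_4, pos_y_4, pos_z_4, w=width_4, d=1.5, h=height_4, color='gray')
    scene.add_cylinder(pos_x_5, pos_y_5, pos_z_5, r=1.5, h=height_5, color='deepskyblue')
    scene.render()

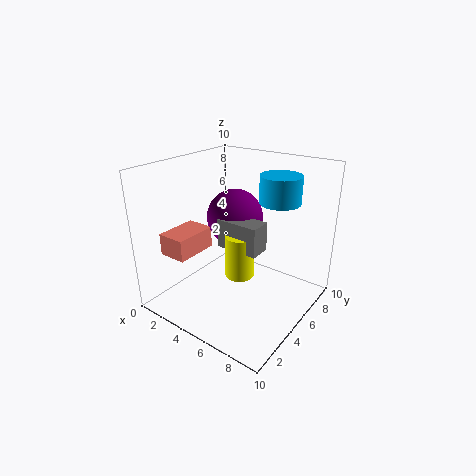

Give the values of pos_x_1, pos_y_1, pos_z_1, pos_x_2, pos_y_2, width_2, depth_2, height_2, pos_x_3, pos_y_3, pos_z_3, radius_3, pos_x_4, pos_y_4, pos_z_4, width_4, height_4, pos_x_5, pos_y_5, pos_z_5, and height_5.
pos_x_1 = 4, pos_y_1 = 6, pos_z_1 = 6, pos_x_2 = 1, pos_y_2 = 1.5, width_2 = 2, depth_2 = 3, height_2 = 1.5, pos_x_3 = 5.5, pos_y_3 = 4.5, pos_z_3 = 2.5, radius_3 = 1, pos_x_4 = 4, pos_y_4 = 4, pos_z_4 = 4.5, width_4 = 3, height_4 = 2, pos_x_5 = 6.5, pos_y_5 = 8, pos_z_5 = 7, height_5 = 2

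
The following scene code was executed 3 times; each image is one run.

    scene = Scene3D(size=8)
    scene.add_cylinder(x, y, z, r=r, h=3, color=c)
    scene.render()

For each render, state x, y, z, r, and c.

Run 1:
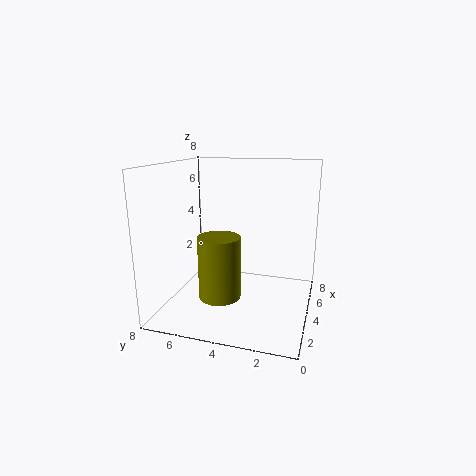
x = 1; y = 4; z = 2; r = 1; c = 'olive'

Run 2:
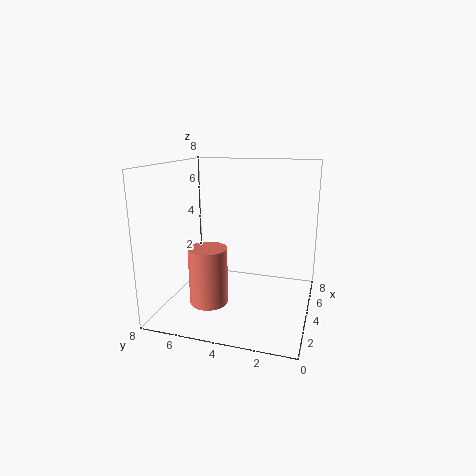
x = 2; y = 5; z = 1; r = 1; c = 'salmon'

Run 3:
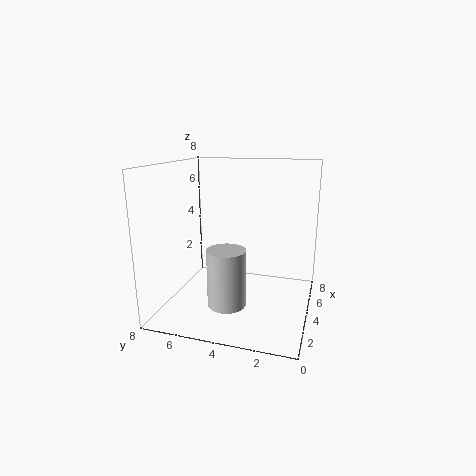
x = 2; y = 4; z = 1; r = 1; c = 'lightgray'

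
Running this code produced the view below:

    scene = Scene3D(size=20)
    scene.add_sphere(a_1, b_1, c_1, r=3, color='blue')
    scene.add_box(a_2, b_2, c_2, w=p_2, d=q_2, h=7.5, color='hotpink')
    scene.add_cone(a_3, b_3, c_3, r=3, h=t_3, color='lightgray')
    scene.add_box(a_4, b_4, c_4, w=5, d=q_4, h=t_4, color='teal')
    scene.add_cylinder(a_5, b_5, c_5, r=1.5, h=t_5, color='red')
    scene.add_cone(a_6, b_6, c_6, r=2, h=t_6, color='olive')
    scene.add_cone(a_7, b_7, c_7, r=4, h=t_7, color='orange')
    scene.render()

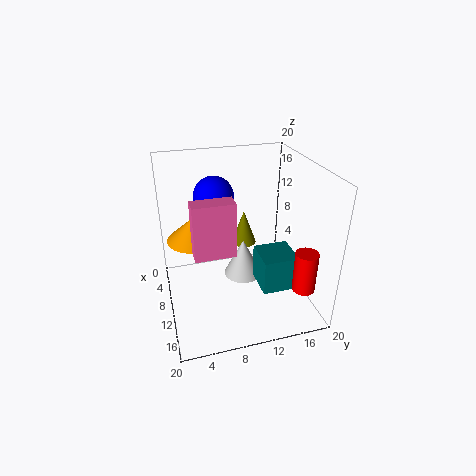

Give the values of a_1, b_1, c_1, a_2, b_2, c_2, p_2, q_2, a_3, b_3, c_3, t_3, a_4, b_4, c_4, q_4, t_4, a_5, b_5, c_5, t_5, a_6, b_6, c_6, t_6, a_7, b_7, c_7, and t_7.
a_1 = 4
b_1 = 8
c_1 = 14
a_2 = 10.5
b_2 = 3.5
c_2 = 9
p_2 = 2.5
q_2 = 5.5
a_3 = 6
b_3 = 12
c_3 = 1
t_3 = 6
a_4 = 9.5
b_4 = 12.5
c_4 = 3
q_4 = 5
t_4 = 5
a_5 = 17
b_5 = 17
c_5 = 5
t_5 = 5.5
a_6 = 3
b_6 = 13
c_6 = 5
t_6 = 5.5
a_7 = 6
b_7 = 4.5
c_7 = 8.5
t_7 = 3.5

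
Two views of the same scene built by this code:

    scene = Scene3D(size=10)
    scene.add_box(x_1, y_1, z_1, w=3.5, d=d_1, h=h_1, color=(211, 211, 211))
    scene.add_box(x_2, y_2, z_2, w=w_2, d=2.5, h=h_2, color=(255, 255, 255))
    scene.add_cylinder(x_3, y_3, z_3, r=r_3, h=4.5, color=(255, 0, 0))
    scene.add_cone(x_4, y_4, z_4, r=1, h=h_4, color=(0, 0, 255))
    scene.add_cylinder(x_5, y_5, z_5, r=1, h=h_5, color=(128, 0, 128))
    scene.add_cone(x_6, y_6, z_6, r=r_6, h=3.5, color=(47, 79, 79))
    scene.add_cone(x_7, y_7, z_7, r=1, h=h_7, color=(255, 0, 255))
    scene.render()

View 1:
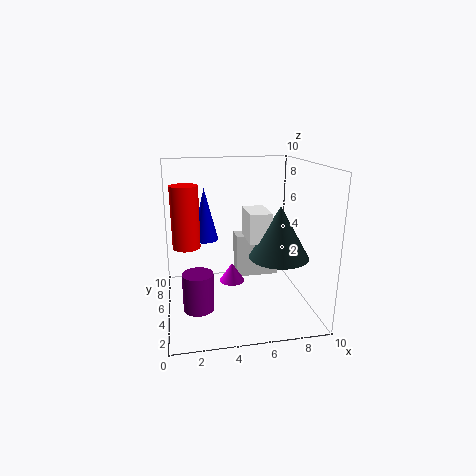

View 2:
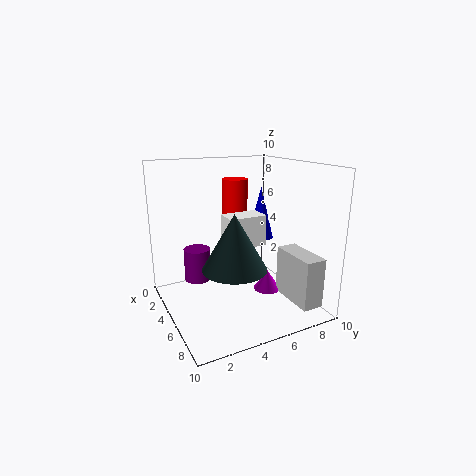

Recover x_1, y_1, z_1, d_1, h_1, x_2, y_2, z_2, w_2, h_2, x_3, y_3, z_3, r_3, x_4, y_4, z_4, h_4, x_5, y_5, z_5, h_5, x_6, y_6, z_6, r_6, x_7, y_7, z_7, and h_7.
x_1 = 5.5
y_1 = 8
z_1 = 0.5
d_1 = 1.5
h_1 = 3.5
x_2 = 5.5
y_2 = 3.5
z_2 = 5
w_2 = 1.5
h_2 = 2
x_3 = 1.5
y_3 = 6.5
z_3 = 4
r_3 = 1
x_4 = 3
y_4 = 8
z_4 = 4
h_4 = 4
x_5 = 2
y_5 = 3
z_5 = 1
h_5 = 2.5
x_6 = 7.5
y_6 = 3.5
z_6 = 4
r_6 = 2
x_7 = 5
y_7 = 7.5
z_7 = 0.5
h_7 = 1.5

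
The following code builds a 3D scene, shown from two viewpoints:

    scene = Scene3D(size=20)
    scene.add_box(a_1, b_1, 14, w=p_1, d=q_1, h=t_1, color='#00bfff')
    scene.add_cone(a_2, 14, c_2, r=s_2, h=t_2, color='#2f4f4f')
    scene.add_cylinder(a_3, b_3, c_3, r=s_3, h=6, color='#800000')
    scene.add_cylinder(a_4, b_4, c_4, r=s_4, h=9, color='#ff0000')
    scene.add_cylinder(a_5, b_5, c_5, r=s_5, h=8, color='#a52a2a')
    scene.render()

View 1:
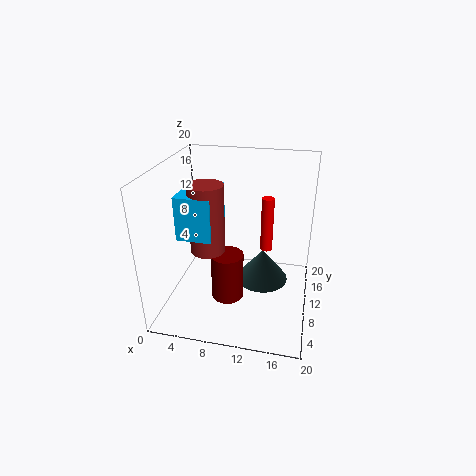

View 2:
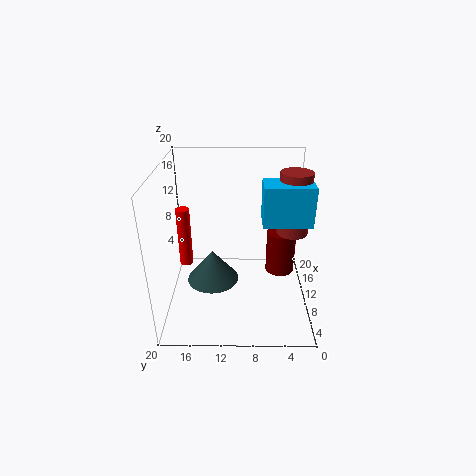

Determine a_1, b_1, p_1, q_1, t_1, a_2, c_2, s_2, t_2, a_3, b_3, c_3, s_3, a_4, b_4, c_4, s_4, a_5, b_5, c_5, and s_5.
a_1 = 5; b_1 = 1; p_1 = 4; q_1 = 6; t_1 = 5; a_2 = 13; c_2 = 1; s_2 = 4; t_2 = 5; a_3 = 10; b_3 = 4; c_3 = 5; s_3 = 2; a_4 = 13; b_4 = 18; c_4 = 4; s_4 = 1; a_5 = 8; b_5 = 3; c_5 = 12; s_5 = 2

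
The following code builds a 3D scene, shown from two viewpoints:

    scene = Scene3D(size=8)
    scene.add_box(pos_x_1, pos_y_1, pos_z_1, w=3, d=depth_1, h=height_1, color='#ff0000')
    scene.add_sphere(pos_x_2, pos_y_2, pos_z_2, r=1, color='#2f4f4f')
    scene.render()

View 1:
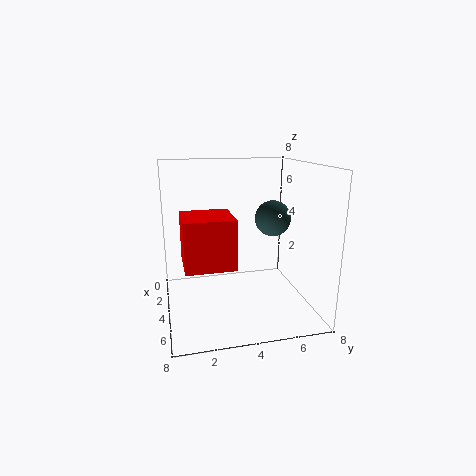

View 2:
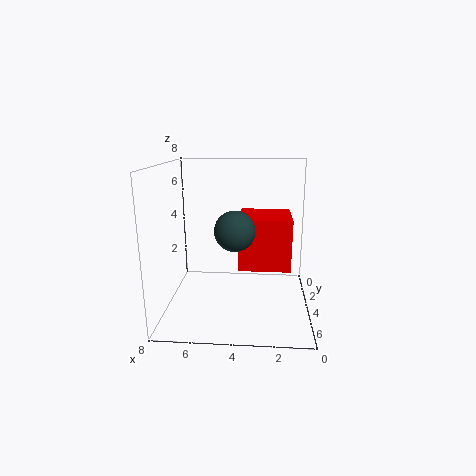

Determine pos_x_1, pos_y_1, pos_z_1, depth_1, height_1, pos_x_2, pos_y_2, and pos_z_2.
pos_x_1 = 1, pos_y_1 = 1, pos_z_1 = 2, depth_1 = 3, height_1 = 3, pos_x_2 = 4, pos_y_2 = 6, pos_z_2 = 5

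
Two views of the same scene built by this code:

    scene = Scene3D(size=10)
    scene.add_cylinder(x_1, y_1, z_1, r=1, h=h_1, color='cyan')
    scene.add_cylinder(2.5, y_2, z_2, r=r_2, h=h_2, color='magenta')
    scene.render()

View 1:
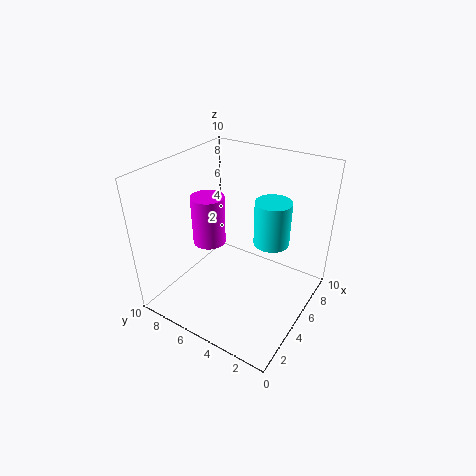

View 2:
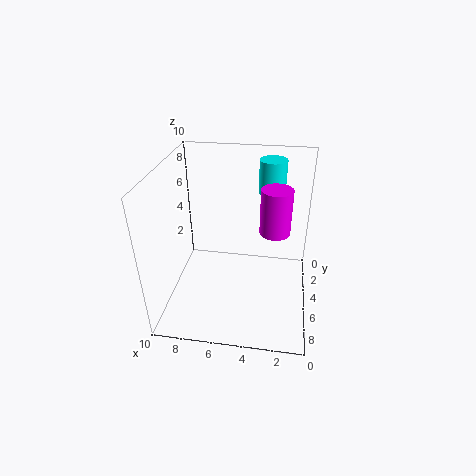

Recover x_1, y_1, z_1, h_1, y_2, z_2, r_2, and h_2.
x_1 = 3
y_1 = 1.5
z_1 = 7
h_1 = 2.5
y_2 = 5.5
z_2 = 6
r_2 = 1
h_2 = 3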